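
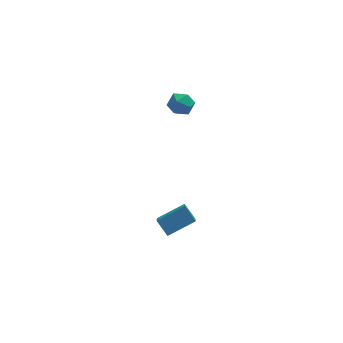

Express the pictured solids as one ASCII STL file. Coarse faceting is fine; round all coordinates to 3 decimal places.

solid 
facet normal -0.405 0.643 0.650
outer loop
vertex -0.974 0.723 -2.611
vertex -0.777 1.775 -3.529
vertex -2.601 0.412 -3.317
endloop
endfacet
facet normal -0.140 -0.746 0.651
outer loop
vertex -2.143 -0.315 -4.051
vertex -0.974 0.723 -2.611
vertex -2.601 0.412 -3.317
endloop
endfacet
facet normal -0.405 0.643 0.650
outer loop
vertex -2.601 0.412 -3.317
vertex -0.777 1.775 -3.529
vertex -2.403 1.464 -4.235
endloop
endfacet
facet normal -0.903 -0.173 -0.393
outer loop
vertex -2.403 1.464 -4.235
vertex -2.143 -0.315 -4.051
vertex -2.601 0.412 -3.317
endloop
endfacet
facet normal 0.903 0.173 0.392
outer loop
vertex -0.974 0.723 -2.611
vertex -0.319 1.048 -4.263
vertex -0.777 1.775 -3.529
endloop
endfacet
facet normal -0.140 -0.746 0.651
outer loop
vertex -0.517 -0.004 -3.345
vertex -0.974 0.723 -2.611
vertex -2.143 -0.315 -4.051
endloop
endfacet
facet normal 0.904 0.172 0.392
outer loop
vertex -0.517 -0.004 -3.345
vertex -0.319 1.048 -4.263
vertex -0.974 0.723 -2.611
endloop
endfacet
facet normal 0.140 0.746 -0.651
outer loop
vertex -0.777 1.775 -3.529
vertex -0.319 1.048 -4.263
vertex -2.403 1.464 -4.235
endloop
endfacet
facet normal -0.904 -0.173 -0.392
outer loop
vertex -1.946 0.737 -4.969
vertex -2.143 -0.315 -4.051
vertex -2.403 1.464 -4.235
endloop
endfacet
facet normal 0.140 0.746 -0.651
outer loop
vertex -2.403 1.464 -4.235
vertex -0.319 1.048 -4.263
vertex -1.946 0.737 -4.969
endloop
endfacet
facet normal 0.405 -0.643 -0.650
outer loop
vertex -1.946 0.737 -4.969
vertex -0.517 -0.004 -3.345
vertex -2.143 -0.315 -4.051
endloop
endfacet
facet normal 0.405 -0.643 -0.650
outer loop
vertex -0.319 1.048 -4.263
vertex -0.517 -0.004 -3.345
vertex -1.946 0.737 -4.969
endloop
endfacet
facet normal 0.143 0.916 -0.375
outer loop
vertex -0.272 4.269 2.923
vertex -0.969 4.536 3.31
vertex -0.227 4.581 3.703
endloop
endfacet
facet normal 0.765 0.582 -0.277
outer loop
vertex -0.272 4.269 2.923
vertex -0.227 4.581 3.703
vertex 0.218 3.898 3.497
endloop
endfacet
facet normal 0.753 -0.022 -0.657
outer loop
vertex -0.272 4.269 2.923
vertex 0.218 3.898 3.497
vertex -0.249 3.43 2.977
endloop
endfacet
facet normal 0.124 -0.060 -0.990
outer loop
vertex -0.272 4.269 2.923
vertex -0.249 3.43 2.977
vertex -0.983 3.825 2.861
endloop
endfacet
facet normal -0.254 0.520 -0.816
outer loop
vertex -0.272 4.269 2.923
vertex -0.983 3.825 2.861
vertex -0.969 4.536 3.31
endloop
endfacet
facet normal 0.815 0.406 0.414
outer loop
vertex 0.218 3.898 3.497
vertex -0.227 4.581 3.703
vertex -0.177 3.935 4.239
endloop
endfacet
facet normal -0.192 0.948 0.254
outer loop
vertex -0.227 4.581 3.703
vertex -0.969 4.536 3.31
vertex -0.911 4.33 4.123
endloop
endfacet
facet normal -0.834 0.306 -0.459
outer loop
vertex -0.969 4.536 3.31
vertex -0.983 3.825 2.861
vertex -1.378 3.862 3.603
endloop
endfacet
facet normal -0.223 -0.633 -0.742
outer loop
vertex -0.983 3.825 2.861
vertex -0.249 3.43 2.977
vertex -0.933 3.179 3.397
endloop
endfacet
facet normal 0.796 -0.571 -0.201
outer loop
vertex -0.249 3.43 2.977
vertex 0.218 3.898 3.497
vertex -0.191 3.224 3.79
endloop
endfacet
facet normal -0.124 0.060 0.990
outer loop
vertex -0.888 3.491 4.177
vertex -0.177 3.935 4.239
vertex -0.911 4.33 4.123
endloop
endfacet
facet normal -0.753 0.022 0.657
outer loop
vertex -0.888 3.491 4.177
vertex -0.911 4.33 4.123
vertex -1.378 3.862 3.603
endloop
endfacet
facet normal -0.765 -0.582 0.277
outer loop
vertex -0.888 3.491 4.177
vertex -1.378 3.862 3.603
vertex -0.933 3.179 3.397
endloop
endfacet
facet normal -0.143 -0.916 0.375
outer loop
vertex -0.888 3.491 4.177
vertex -0.933 3.179 3.397
vertex -0.191 3.224 3.79
endloop
endfacet
facet normal 0.254 -0.520 0.816
outer loop
vertex -0.888 3.491 4.177
vertex -0.191 3.224 3.79
vertex -0.177 3.935 4.239
endloop
endfacet
facet normal 0.223 0.633 0.742
outer loop
vertex -0.911 4.33 4.123
vertex -0.177 3.935 4.239
vertex -0.227 4.581 3.703
endloop
endfacet
facet normal -0.796 0.571 0.201
outer loop
vertex -1.378 3.862 3.603
vertex -0.911 4.33 4.123
vertex -0.969 4.536 3.31
endloop
endfacet
facet normal -0.815 -0.406 -0.414
outer loop
vertex -0.933 3.179 3.397
vertex -1.378 3.862 3.603
vertex -0.983 3.825 2.861
endloop
endfacet
facet normal 0.192 -0.948 -0.254
outer loop
vertex -0.191 3.224 3.79
vertex -0.933 3.179 3.397
vertex -0.249 3.43 2.977
endloop
endfacet
facet normal 0.834 -0.306 0.459
outer loop
vertex -0.177 3.935 4.239
vertex -0.191 3.224 3.79
vertex 0.218 3.898 3.497
endloop
endfacet

endsolid


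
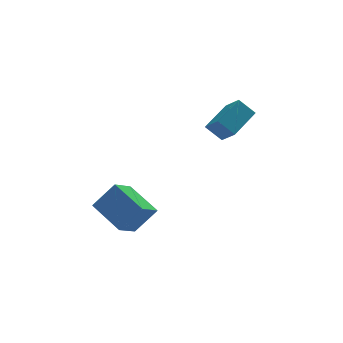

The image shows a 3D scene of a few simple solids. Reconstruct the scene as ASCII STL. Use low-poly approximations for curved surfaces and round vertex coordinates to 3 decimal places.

solid 
facet normal -0.660 -0.617 -0.429
outer loop
vertex 1.241 -4.482 1.709
vertex 0.578 -4.273 2.427
vertex 0.895 -3.739 1.173
endloop
endfacet
facet normal 0.664 -0.209 -0.718
outer loop
vertex 2.062 -2.647 1.933
vertex 1.241 -4.482 1.709
vertex 0.895 -3.739 1.173
endloop
endfacet
facet normal -0.659 -0.618 -0.430
outer loop
vertex 0.895 -3.739 1.173
vertex 0.578 -4.273 2.427
vertex 0.231 -3.53 1.891
endloop
endfacet
facet normal -0.353 0.759 -0.548
outer loop
vertex 0.231 -3.53 1.891
vertex 2.062 -2.647 1.933
vertex 0.895 -3.739 1.173
endloop
endfacet
facet normal 0.353 -0.759 0.547
outer loop
vertex 1.241 -4.482 1.709
vertex 1.745 -3.181 3.187
vertex 0.578 -4.273 2.427
endloop
endfacet
facet normal 0.663 -0.209 -0.719
outer loop
vertex 2.409 -3.39 2.469
vertex 1.241 -4.482 1.709
vertex 2.062 -2.647 1.933
endloop
endfacet
facet normal 0.353 -0.759 0.547
outer loop
vertex 2.409 -3.39 2.469
vertex 1.745 -3.181 3.187
vertex 1.241 -4.482 1.709
endloop
endfacet
facet normal -0.663 0.209 0.719
outer loop
vertex 0.578 -4.273 2.427
vertex 1.745 -3.181 3.187
vertex 0.231 -3.53 1.891
endloop
endfacet
facet normal -0.353 0.759 -0.547
outer loop
vertex 1.399 -2.438 2.651
vertex 2.062 -2.647 1.933
vertex 0.231 -3.53 1.891
endloop
endfacet
facet normal -0.663 0.209 0.718
outer loop
vertex 0.231 -3.53 1.891
vertex 1.745 -3.181 3.187
vertex 1.399 -2.438 2.651
endloop
endfacet
facet normal 0.659 0.617 0.429
outer loop
vertex 1.399 -2.438 2.651
vertex 2.409 -3.39 2.469
vertex 2.062 -2.647 1.933
endloop
endfacet
facet normal 0.659 0.617 0.430
outer loop
vertex 1.745 -3.181 3.187
vertex 2.409 -3.39 2.469
vertex 1.399 -2.438 2.651
endloop
endfacet
facet normal -0.600 0.137 -0.788
outer loop
vertex -3.628 -4.773 -3.117
vertex -4.459 -3.336 -2.234
vertex -2.828 -4.017 -3.595
endloop
endfacet
facet normal 0.442 -0.764 -0.470
outer loop
vertex -1.921 -4.224 -2.406
vertex -3.628 -4.773 -3.117
vertex -2.828 -4.017 -3.595
endloop
endfacet
facet normal -0.600 0.137 -0.788
outer loop
vertex -2.828 -4.017 -3.595
vertex -4.459 -3.336 -2.234
vertex -3.659 -2.58 -2.712
endloop
endfacet
facet normal 0.666 0.630 -0.399
outer loop
vertex -3.659 -2.58 -2.712
vertex -1.921 -4.224 -2.406
vertex -2.828 -4.017 -3.595
endloop
endfacet
facet normal -0.666 -0.630 0.399
outer loop
vertex -3.628 -4.773 -3.117
vertex -3.552 -3.543 -1.045
vertex -4.459 -3.336 -2.234
endloop
endfacet
facet normal 0.442 -0.764 -0.470
outer loop
vertex -2.721 -4.98 -1.928
vertex -3.628 -4.773 -3.117
vertex -1.921 -4.224 -2.406
endloop
endfacet
facet normal -0.666 -0.630 0.399
outer loop
vertex -2.721 -4.98 -1.928
vertex -3.552 -3.543 -1.045
vertex -3.628 -4.773 -3.117
endloop
endfacet
facet normal -0.442 0.764 0.470
outer loop
vertex -4.459 -3.336 -2.234
vertex -3.552 -3.543 -1.045
vertex -3.659 -2.58 -2.712
endloop
endfacet
facet normal 0.666 0.630 -0.399
outer loop
vertex -2.752 -2.787 -1.523
vertex -1.921 -4.224 -2.406
vertex -3.659 -2.58 -2.712
endloop
endfacet
facet normal -0.442 0.764 0.470
outer loop
vertex -3.659 -2.58 -2.712
vertex -3.552 -3.543 -1.045
vertex -2.752 -2.787 -1.523
endloop
endfacet
facet normal 0.600 -0.137 0.788
outer loop
vertex -2.752 -2.787 -1.523
vertex -2.721 -4.98 -1.928
vertex -1.921 -4.224 -2.406
endloop
endfacet
facet normal 0.600 -0.137 0.788
outer loop
vertex -3.552 -3.543 -1.045
vertex -2.721 -4.98 -1.928
vertex -2.752 -2.787 -1.523
endloop
endfacet

endsolid


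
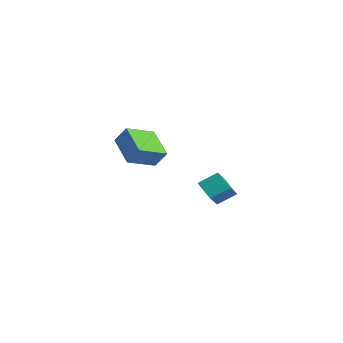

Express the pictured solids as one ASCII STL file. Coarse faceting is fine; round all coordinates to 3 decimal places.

solid 
facet normal -0.499 0.613 -0.612
outer loop
vertex 3.001 -0.146 -3.155
vertex 3.939 -0.077 -3.851
vertex 2.617 -1.067 -3.764
endloop
endfacet
facet normal -0.802 -0.059 0.595
outer loop
vertex 3.461 -2.103 -2.729
vertex 3.001 -0.146 -3.155
vertex 2.617 -1.067 -3.764
endloop
endfacet
facet normal -0.499 0.613 -0.613
outer loop
vertex 2.617 -1.067 -3.764
vertex 3.939 -0.077 -3.851
vertex 3.555 -0.999 -4.46
endloop
endfacet
facet normal -0.329 -0.788 -0.520
outer loop
vertex 3.555 -0.999 -4.46
vertex 3.461 -2.103 -2.729
vertex 2.617 -1.067 -3.764
endloop
endfacet
facet normal 0.328 0.788 0.521
outer loop
vertex 3.001 -0.146 -3.155
vertex 4.783 -1.113 -2.816
vertex 3.939 -0.077 -3.851
endloop
endfacet
facet normal -0.802 -0.059 0.595
outer loop
vertex 3.845 -1.181 -2.12
vertex 3.001 -0.146 -3.155
vertex 3.461 -2.103 -2.729
endloop
endfacet
facet normal 0.329 0.788 0.520
outer loop
vertex 3.845 -1.181 -2.12
vertex 4.783 -1.113 -2.816
vertex 3.001 -0.146 -3.155
endloop
endfacet
facet normal 0.802 0.059 -0.595
outer loop
vertex 3.939 -0.077 -3.851
vertex 4.783 -1.113 -2.816
vertex 3.555 -0.999 -4.46
endloop
endfacet
facet normal -0.328 -0.788 -0.521
outer loop
vertex 4.399 -2.034 -3.425
vertex 3.461 -2.103 -2.729
vertex 3.555 -0.999 -4.46
endloop
endfacet
facet normal 0.802 0.059 -0.595
outer loop
vertex 3.555 -0.999 -4.46
vertex 4.783 -1.113 -2.816
vertex 4.399 -2.034 -3.425
endloop
endfacet
facet normal 0.500 -0.613 0.612
outer loop
vertex 4.399 -2.034 -3.425
vertex 3.845 -1.181 -2.12
vertex 3.461 -2.103 -2.729
endloop
endfacet
facet normal 0.499 -0.613 0.613
outer loop
vertex 4.783 -1.113 -2.816
vertex 3.845 -1.181 -2.12
vertex 4.399 -2.034 -3.425
endloop
endfacet
facet normal -0.478 -0.315 -0.820
outer loop
vertex -1.854 -2.675 -3.147
vertex -3.575 -2.306 -2.286
vertex -1.824 -0.982 -3.814
endloop
endfacet
facet normal 0.878 -0.189 -0.439
outer loop
vertex -1.265 -0.614 -2.854
vertex -1.854 -2.675 -3.147
vertex -1.824 -0.982 -3.814
endloop
endfacet
facet normal -0.478 -0.315 -0.820
outer loop
vertex -1.824 -0.982 -3.814
vertex -3.575 -2.306 -2.286
vertex -3.545 -0.613 -2.953
endloop
endfacet
facet normal 0.016 0.930 -0.366
outer loop
vertex -3.545 -0.613 -2.953
vertex -1.265 -0.614 -2.854
vertex -1.824 -0.982 -3.814
endloop
endfacet
facet normal -0.016 -0.930 0.366
outer loop
vertex -1.854 -2.675 -3.147
vertex -3.016 -1.938 -1.326
vertex -3.575 -2.306 -2.286
endloop
endfacet
facet normal 0.878 -0.189 -0.439
outer loop
vertex -1.295 -2.307 -2.187
vertex -1.854 -2.675 -3.147
vertex -1.265 -0.614 -2.854
endloop
endfacet
facet normal -0.016 -0.930 0.366
outer loop
vertex -1.295 -2.307 -2.187
vertex -3.016 -1.938 -1.326
vertex -1.854 -2.675 -3.147
endloop
endfacet
facet normal -0.878 0.189 0.439
outer loop
vertex -3.575 -2.306 -2.286
vertex -3.016 -1.938 -1.326
vertex -3.545 -0.613 -2.953
endloop
endfacet
facet normal 0.016 0.930 -0.366
outer loop
vertex -2.986 -0.245 -1.993
vertex -1.265 -0.614 -2.854
vertex -3.545 -0.613 -2.953
endloop
endfacet
facet normal -0.878 0.189 0.439
outer loop
vertex -3.545 -0.613 -2.953
vertex -3.016 -1.938 -1.326
vertex -2.986 -0.245 -1.993
endloop
endfacet
facet normal 0.478 0.315 0.820
outer loop
vertex -2.986 -0.245 -1.993
vertex -1.295 -2.307 -2.187
vertex -1.265 -0.614 -2.854
endloop
endfacet
facet normal 0.478 0.315 0.820
outer loop
vertex -3.016 -1.938 -1.326
vertex -1.295 -2.307 -2.187
vertex -2.986 -0.245 -1.993
endloop
endfacet

endsolid


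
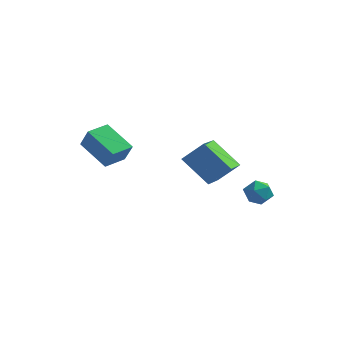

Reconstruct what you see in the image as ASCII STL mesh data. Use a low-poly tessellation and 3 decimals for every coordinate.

solid 
facet normal -0.470 0.230 -0.852
outer loop
vertex -4.717 -2.554 3.909
vertex -4.268 -1.253 4.012
vertex -3.002 -3.059 2.826
endloop
endfacet
facet normal -0.325 -0.943 -0.075
outer loop
vertex -2.372 -3.367 3.968
vertex -4.717 -2.554 3.909
vertex -3.002 -3.059 2.826
endloop
endfacet
facet normal -0.470 0.230 -0.852
outer loop
vertex -3.002 -3.059 2.826
vertex -4.268 -1.253 4.012
vertex -2.553 -1.758 2.93
endloop
endfacet
facet normal 0.821 -0.242 -0.518
outer loop
vertex -2.553 -1.758 2.93
vertex -2.372 -3.367 3.968
vertex -3.002 -3.059 2.826
endloop
endfacet
facet normal -0.820 0.242 0.518
outer loop
vertex -4.717 -2.554 3.909
vertex -3.638 -1.561 5.154
vertex -4.268 -1.253 4.012
endloop
endfacet
facet normal -0.325 -0.943 -0.075
outer loop
vertex -4.087 -2.862 5.05
vertex -4.717 -2.554 3.909
vertex -2.372 -3.367 3.968
endloop
endfacet
facet normal -0.820 0.242 0.518
outer loop
vertex -4.087 -2.862 5.05
vertex -3.638 -1.561 5.154
vertex -4.717 -2.554 3.909
endloop
endfacet
facet normal 0.325 0.943 0.075
outer loop
vertex -4.268 -1.253 4.012
vertex -3.638 -1.561 5.154
vertex -2.553 -1.758 2.93
endloop
endfacet
facet normal 0.820 -0.242 -0.518
outer loop
vertex -1.923 -2.066 4.071
vertex -2.372 -3.367 3.968
vertex -2.553 -1.758 2.93
endloop
endfacet
facet normal 0.325 0.943 0.075
outer loop
vertex -2.553 -1.758 2.93
vertex -3.638 -1.561 5.154
vertex -1.923 -2.066 4.071
endloop
endfacet
facet normal 0.470 -0.230 0.852
outer loop
vertex -1.923 -2.066 4.071
vertex -4.087 -2.862 5.05
vertex -2.372 -3.367 3.968
endloop
endfacet
facet normal 0.470 -0.230 0.852
outer loop
vertex -3.638 -1.561 5.154
vertex -4.087 -2.862 5.05
vertex -1.923 -2.066 4.071
endloop
endfacet
facet normal 0.324 0.362 0.874
outer loop
vertex 3.492 2.932 0.395
vertex 3.079 2.266 0.824
vertex 3.925 2.166 0.552
endloop
endfacet
facet normal 0.783 0.514 0.349
outer loop
vertex 3.492 2.932 0.395
vertex 3.925 2.166 0.552
vertex 4.01 2.573 -0.239
endloop
endfacet
facet normal 0.435 0.888 -0.147
outer loop
vertex 3.492 2.932 0.395
vertex 4.01 2.573 -0.239
vertex 3.218 2.925 -0.456
endloop
endfacet
facet normal -0.240 0.968 0.069
outer loop
vertex 3.492 2.932 0.395
vertex 3.218 2.925 -0.456
vertex 2.642 2.735 0.201
endloop
endfacet
facet normal -0.309 0.643 0.701
outer loop
vertex 3.492 2.932 0.395
vertex 2.642 2.735 0.201
vertex 3.079 2.266 0.824
endloop
endfacet
facet normal 0.993 -0.101 0.055
outer loop
vertex 4.01 2.573 -0.239
vertex 3.925 2.166 0.552
vertex 3.918 1.685 -0.201
endloop
endfacet
facet normal 0.250 -0.346 0.904
outer loop
vertex 3.925 2.166 0.552
vertex 3.079 2.266 0.824
vertex 3.342 1.495 0.456
endloop
endfacet
facet normal -0.774 0.107 0.624
outer loop
vertex 3.079 2.266 0.824
vertex 2.642 2.735 0.201
vertex 2.55 1.847 0.239
endloop
endfacet
facet normal -0.663 0.633 -0.398
outer loop
vertex 2.642 2.735 0.201
vertex 3.218 2.925 -0.456
vertex 2.635 2.254 -0.552
endloop
endfacet
facet normal 0.429 0.504 -0.749
outer loop
vertex 3.218 2.925 -0.456
vertex 4.01 2.573 -0.239
vertex 3.481 2.154 -0.824
endloop
endfacet
facet normal 0.240 -0.968 -0.069
outer loop
vertex 3.068 1.488 -0.395
vertex 3.918 1.685 -0.201
vertex 3.342 1.495 0.456
endloop
endfacet
facet normal -0.435 -0.888 0.147
outer loop
vertex 3.068 1.488 -0.395
vertex 3.342 1.495 0.456
vertex 2.55 1.847 0.239
endloop
endfacet
facet normal -0.783 -0.514 -0.349
outer loop
vertex 3.068 1.488 -0.395
vertex 2.55 1.847 0.239
vertex 2.635 2.254 -0.552
endloop
endfacet
facet normal -0.324 -0.362 -0.874
outer loop
vertex 3.068 1.488 -0.395
vertex 2.635 2.254 -0.552
vertex 3.481 2.154 -0.824
endloop
endfacet
facet normal 0.309 -0.643 -0.701
outer loop
vertex 3.068 1.488 -0.395
vertex 3.481 2.154 -0.824
vertex 3.918 1.685 -0.201
endloop
endfacet
facet normal 0.663 -0.633 0.398
outer loop
vertex 3.342 1.495 0.456
vertex 3.918 1.685 -0.201
vertex 3.925 2.166 0.552
endloop
endfacet
facet normal -0.429 -0.504 0.749
outer loop
vertex 2.55 1.847 0.239
vertex 3.342 1.495 0.456
vertex 3.079 2.266 0.824
endloop
endfacet
facet normal -0.993 0.101 -0.055
outer loop
vertex 2.635 2.254 -0.552
vertex 2.55 1.847 0.239
vertex 2.642 2.735 0.201
endloop
endfacet
facet normal -0.250 0.346 -0.904
outer loop
vertex 3.481 2.154 -0.824
vertex 2.635 2.254 -0.552
vertex 3.218 2.925 -0.456
endloop
endfacet
facet normal 0.774 -0.107 -0.624
outer loop
vertex 3.918 1.685 -0.201
vertex 3.481 2.154 -0.824
vertex 4.01 2.573 -0.239
endloop
endfacet
facet normal -0.743 0.067 0.666
outer loop
vertex 1.65 -1.106 4.595
vertex 1.326 0.768 4.044
vertex 0.625 -1.605 3.501
endloop
endfacet
facet normal 0.164 -0.946 0.278
outer loop
vertex 2.214 -1.748 2.076
vertex 1.65 -1.106 4.595
vertex 0.625 -1.605 3.501
endloop
endfacet
facet normal -0.743 0.067 0.666
outer loop
vertex 0.625 -1.605 3.501
vertex 1.326 0.768 4.044
vertex 0.3 0.269 2.951
endloop
endfacet
facet normal -0.649 -0.316 -0.692
outer loop
vertex 0.3 0.269 2.951
vertex 2.214 -1.748 2.076
vertex 0.625 -1.605 3.501
endloop
endfacet
facet normal 0.649 0.316 0.692
outer loop
vertex 1.65 -1.106 4.595
vertex 2.915 0.625 2.619
vertex 1.326 0.768 4.044
endloop
endfacet
facet normal 0.164 -0.946 0.278
outer loop
vertex 3.24 -1.249 3.169
vertex 1.65 -1.106 4.595
vertex 2.214 -1.748 2.076
endloop
endfacet
facet normal 0.649 0.316 0.692
outer loop
vertex 3.24 -1.249 3.169
vertex 2.915 0.625 2.619
vertex 1.65 -1.106 4.595
endloop
endfacet
facet normal -0.164 0.946 -0.278
outer loop
vertex 1.326 0.768 4.044
vertex 2.915 0.625 2.619
vertex 0.3 0.269 2.951
endloop
endfacet
facet normal -0.649 -0.316 -0.692
outer loop
vertex 1.89 0.126 1.525
vertex 2.214 -1.748 2.076
vertex 0.3 0.269 2.951
endloop
endfacet
facet normal -0.164 0.946 -0.278
outer loop
vertex 0.3 0.269 2.951
vertex 2.915 0.625 2.619
vertex 1.89 0.126 1.525
endloop
endfacet
facet normal 0.743 -0.068 -0.666
outer loop
vertex 1.89 0.126 1.525
vertex 3.24 -1.249 3.169
vertex 2.214 -1.748 2.076
endloop
endfacet
facet normal 0.743 -0.067 -0.666
outer loop
vertex 2.915 0.625 2.619
vertex 3.24 -1.249 3.169
vertex 1.89 0.126 1.525
endloop
endfacet

endsolid


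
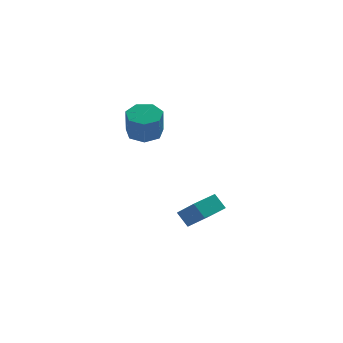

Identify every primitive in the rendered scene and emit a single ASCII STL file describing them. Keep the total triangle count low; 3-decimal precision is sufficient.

solid 
facet normal -0.826 -0.563 -0.030
outer loop
vertex 3.05 -0.123 -2.22
vertex 2.348 0.974 -3.462
vertex 3.518 -0.765 -3.051
endloop
endfacet
facet normal 0.390 -0.609 0.690
outer loop
vertex 4.972 0.226 -2.998
vertex 3.05 -0.123 -2.22
vertex 3.518 -0.765 -3.051
endloop
endfacet
facet normal -0.826 -0.563 -0.030
outer loop
vertex 3.518 -0.765 -3.051
vertex 2.348 0.974 -3.462
vertex 2.816 0.332 -4.293
endloop
endfacet
facet normal 0.407 -0.558 -0.723
outer loop
vertex 2.816 0.332 -4.293
vertex 4.972 0.226 -2.998
vertex 3.518 -0.765 -3.051
endloop
endfacet
facet normal -0.407 0.558 0.723
outer loop
vertex 3.05 -0.123 -2.22
vertex 3.802 1.965 -3.409
vertex 2.348 0.974 -3.462
endloop
endfacet
facet normal 0.390 -0.609 0.690
outer loop
vertex 4.504 0.868 -2.167
vertex 3.05 -0.123 -2.22
vertex 4.972 0.226 -2.998
endloop
endfacet
facet normal -0.407 0.558 0.723
outer loop
vertex 4.504 0.868 -2.167
vertex 3.802 1.965 -3.409
vertex 3.05 -0.123 -2.22
endloop
endfacet
facet normal -0.390 0.609 -0.690
outer loop
vertex 2.348 0.974 -3.462
vertex 3.802 1.965 -3.409
vertex 2.816 0.332 -4.293
endloop
endfacet
facet normal 0.407 -0.558 -0.723
outer loop
vertex 4.27 1.323 -4.24
vertex 4.972 0.226 -2.998
vertex 2.816 0.332 -4.293
endloop
endfacet
facet normal -0.390 0.609 -0.690
outer loop
vertex 2.816 0.332 -4.293
vertex 3.802 1.965 -3.409
vertex 4.27 1.323 -4.24
endloop
endfacet
facet normal 0.826 0.563 0.030
outer loop
vertex 4.27 1.323 -4.24
vertex 4.504 0.868 -2.167
vertex 4.972 0.226 -2.998
endloop
endfacet
facet normal 0.826 0.563 0.030
outer loop
vertex 3.802 1.965 -3.409
vertex 4.504 0.868 -2.167
vertex 4.27 1.323 -4.24
endloop
endfacet
facet normal 0.066 0.295 -0.953
outer loop
vertex 1.239 2.081 3.364
vertex 0.588 1.295 3.076
vertex 0.342 2.285 3.365
endloop
endfacet
facet normal 0.212 0.929 0.303
outer loop
vertex 1.239 2.081 3.364
vertex 0.342 2.285 3.365
vertex 1.123 1.57 5.013
endloop
endfacet
facet normal 0.211 0.929 0.303
outer loop
vertex 1.123 1.57 5.013
vertex 0.342 2.285 3.365
vertex 0.226 1.774 5.013
endloop
endfacet
facet normal -0.067 -0.295 0.953
outer loop
vertex 1.123 1.57 5.013
vertex 0.226 1.774 5.013
vertex 0.472 0.785 4.724
endloop
endfacet
facet normal 0.068 0.295 -0.953
outer loop
vertex 0.342 2.285 3.365
vertex 0.588 1.295 3.076
vertex -0.37 1.744 3.147
endloop
endfacet
facet normal -0.630 0.753 0.189
outer loop
vertex 0.342 2.285 3.365
vertex -0.37 1.744 3.147
vertex 0.226 1.774 5.013
endloop
endfacet
facet normal -0.630 0.753 0.189
outer loop
vertex 0.226 1.774 5.013
vertex -0.37 1.744 3.147
vertex -0.486 1.233 4.796
endloop
endfacet
facet normal -0.066 -0.295 0.953
outer loop
vertex 0.226 1.774 5.013
vertex -0.486 1.233 4.796
vertex 0.472 0.785 4.724
endloop
endfacet
facet normal 0.067 0.295 -0.953
outer loop
vertex -0.37 1.744 3.147
vertex 0.588 1.295 3.076
vertex -0.36 0.865 2.876
endloop
endfacet
facet normal -0.998 0.009 -0.067
outer loop
vertex -0.37 1.744 3.147
vertex -0.36 0.865 2.876
vertex -0.486 1.233 4.796
endloop
endfacet
facet normal -0.998 0.009 -0.067
outer loop
vertex -0.486 1.233 4.796
vertex -0.36 0.865 2.876
vertex -0.476 0.355 4.525
endloop
endfacet
facet normal -0.066 -0.295 0.953
outer loop
vertex -0.486 1.233 4.796
vertex -0.476 0.355 4.525
vertex 0.472 0.785 4.724
endloop
endfacet
facet normal 0.067 0.295 -0.953
outer loop
vertex -0.36 0.865 2.876
vertex 0.588 1.295 3.076
vertex 0.364 0.31 2.755
endloop
endfacet
facet normal -0.614 -0.741 -0.272
outer loop
vertex -0.36 0.865 2.876
vertex 0.364 0.31 2.755
vertex -0.476 0.355 4.525
endloop
endfacet
facet normal -0.614 -0.741 -0.272
outer loop
vertex -0.476 0.355 4.525
vertex 0.364 0.31 2.755
vertex 0.248 -0.2 4.404
endloop
endfacet
facet normal -0.066 -0.295 0.953
outer loop
vertex -0.476 0.355 4.525
vertex 0.248 -0.2 4.404
vertex 0.472 0.785 4.724
endloop
endfacet
facet normal 0.066 0.296 -0.953
outer loop
vertex 0.364 0.31 2.755
vertex 0.588 1.295 3.076
vertex 1.256 0.497 2.875
endloop
endfacet
facet normal 0.232 -0.934 -0.272
outer loop
vertex 0.364 0.31 2.755
vertex 1.256 0.497 2.875
vertex 0.248 -0.2 4.404
endloop
endfacet
facet normal 0.232 -0.934 -0.272
outer loop
vertex 0.248 -0.2 4.404
vertex 1.256 0.497 2.875
vertex 1.14 -0.013 4.524
endloop
endfacet
facet normal -0.066 -0.295 0.953
outer loop
vertex 0.248 -0.2 4.404
vertex 1.14 -0.013 4.524
vertex 0.472 0.785 4.724
endloop
endfacet
facet normal 0.067 0.296 -0.953
outer loop
vertex 1.256 0.497 2.875
vertex 0.588 1.295 3.076
vertex 1.646 1.285 3.147
endloop
endfacet
facet normal 0.903 -0.424 -0.068
outer loop
vertex 1.256 0.497 2.875
vertex 1.646 1.285 3.147
vertex 1.14 -0.013 4.524
endloop
endfacet
facet normal 0.903 -0.424 -0.068
outer loop
vertex 1.14 -0.013 4.524
vertex 1.646 1.285 3.147
vertex 1.53 0.775 4.796
endloop
endfacet
facet normal -0.068 -0.295 0.953
outer loop
vertex 1.14 -0.013 4.524
vertex 1.53 0.775 4.796
vertex 0.472 0.785 4.724
endloop
endfacet
facet normal 0.067 0.294 -0.953
outer loop
vertex 1.646 1.285 3.147
vertex 0.588 1.295 3.076
vertex 1.239 2.081 3.364
endloop
endfacet
facet normal 0.894 0.406 0.188
outer loop
vertex 1.646 1.285 3.147
vertex 1.239 2.081 3.364
vertex 1.53 0.775 4.796
endloop
endfacet
facet normal 0.894 0.406 0.189
outer loop
vertex 1.53 0.775 4.796
vertex 1.239 2.081 3.364
vertex 1.123 1.57 5.013
endloop
endfacet
facet normal -0.068 -0.295 0.953
outer loop
vertex 1.53 0.775 4.796
vertex 1.123 1.57 5.013
vertex 0.472 0.785 4.724
endloop
endfacet

endsolid


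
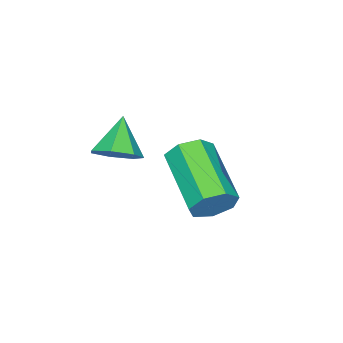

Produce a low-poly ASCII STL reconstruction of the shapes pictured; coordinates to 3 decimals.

solid 
facet normal 0.557 0.736 -0.385
outer loop
vertex -2.588 3.871 -2.566
vertex -2.858 4.308 -2.121
vertex -2.302 3.923 -2.052
endloop
endfacet
facet normal 0.674 -0.671 -0.307
outer loop
vertex -2.588 3.871 -2.566
vertex -2.302 3.923 -2.052
vertex -3.691 2.414 -1.804
endloop
endfacet
facet normal 0.674 -0.671 -0.307
outer loop
vertex -3.691 2.414 -1.804
vertex -2.302 3.923 -2.052
vertex -3.405 2.466 -1.29
endloop
endfacet
facet normal -0.557 -0.736 0.385
outer loop
vertex -3.691 2.414 -1.804
vertex -3.405 2.466 -1.29
vertex -3.962 2.852 -1.359
endloop
endfacet
facet normal 0.557 0.735 -0.386
outer loop
vertex -2.302 3.923 -2.052
vertex -2.858 4.308 -2.121
vertex -2.435 4.266 -1.59
endloop
endfacet
facet normal 0.799 -0.349 0.489
outer loop
vertex -2.302 3.923 -2.052
vertex -2.435 4.266 -1.59
vertex -3.405 2.466 -1.29
endloop
endfacet
facet normal 0.799 -0.349 0.490
outer loop
vertex -3.405 2.466 -1.29
vertex -2.435 4.266 -1.59
vertex -3.539 2.809 -0.828
endloop
endfacet
facet normal -0.558 -0.736 0.385
outer loop
vertex -3.405 2.466 -1.29
vertex -3.539 2.809 -0.828
vertex -3.962 2.852 -1.359
endloop
endfacet
facet normal 0.556 0.736 -0.385
outer loop
vertex -2.435 4.266 -1.59
vertex -2.858 4.308 -2.121
vertex -2.887 4.64 -1.528
endloop
endfacet
facet normal 0.321 0.236 0.917
outer loop
vertex -2.435 4.266 -1.59
vertex -2.887 4.64 -1.528
vertex -3.539 2.809 -0.828
endloop
endfacet
facet normal 0.322 0.236 0.917
outer loop
vertex -3.539 2.809 -0.828
vertex -2.887 4.64 -1.528
vertex -3.99 3.183 -0.766
endloop
endfacet
facet normal -0.557 -0.736 0.384
outer loop
vertex -3.539 2.809 -0.828
vertex -3.99 3.183 -0.766
vertex -3.962 2.852 -1.359
endloop
endfacet
facet normal 0.557 0.736 -0.385
outer loop
vertex -2.887 4.64 -1.528
vertex -2.858 4.308 -2.121
vertex -3.317 4.765 -1.912
endloop
endfacet
facet normal -0.397 0.643 0.654
outer loop
vertex -2.887 4.64 -1.528
vertex -3.317 4.765 -1.912
vertex -3.99 3.183 -0.766
endloop
endfacet
facet normal -0.397 0.643 0.654
outer loop
vertex -3.99 3.183 -0.766
vertex -3.317 4.765 -1.912
vertex -4.42 3.308 -1.15
endloop
endfacet
facet normal -0.557 -0.736 0.384
outer loop
vertex -3.99 3.183 -0.766
vertex -4.42 3.308 -1.15
vertex -3.962 2.852 -1.359
endloop
endfacet
facet normal 0.557 0.736 -0.385
outer loop
vertex -3.317 4.765 -1.912
vertex -2.858 4.308 -2.121
vertex -3.402 4.546 -2.454
endloop
endfacet
facet normal -0.818 0.567 -0.101
outer loop
vertex -3.317 4.765 -1.912
vertex -3.402 4.546 -2.454
vertex -4.42 3.308 -1.15
endloop
endfacet
facet normal -0.818 0.567 -0.101
outer loop
vertex -4.42 3.308 -1.15
vertex -3.402 4.546 -2.454
vertex -4.505 3.089 -1.692
endloop
endfacet
facet normal -0.557 -0.736 0.385
outer loop
vertex -4.42 3.308 -1.15
vertex -4.505 3.089 -1.692
vertex -3.962 2.852 -1.359
endloop
endfacet
facet normal 0.557 0.736 -0.384
outer loop
vertex -3.402 4.546 -2.454
vertex -2.858 4.308 -2.121
vertex -3.077 4.148 -2.745
endloop
endfacet
facet normal -0.622 0.063 -0.780
outer loop
vertex -3.402 4.546 -2.454
vertex -3.077 4.148 -2.745
vertex -4.505 3.089 -1.692
endloop
endfacet
facet normal -0.622 0.063 -0.780
outer loop
vertex -4.505 3.089 -1.692
vertex -3.077 4.148 -2.745
vertex -4.18 2.691 -1.983
endloop
endfacet
facet normal -0.557 -0.736 0.385
outer loop
vertex -4.505 3.089 -1.692
vertex -4.18 2.691 -1.983
vertex -3.962 2.852 -1.359
endloop
endfacet
facet normal 0.558 0.736 -0.384
outer loop
vertex -3.077 4.148 -2.745
vertex -2.858 4.308 -2.121
vertex -2.588 3.871 -2.566
endloop
endfacet
facet normal 0.043 -0.488 -0.872
outer loop
vertex -3.077 4.148 -2.745
vertex -2.588 3.871 -2.566
vertex -4.18 2.691 -1.983
endloop
endfacet
facet normal 0.043 -0.488 -0.872
outer loop
vertex -4.18 2.691 -1.983
vertex -2.588 3.871 -2.566
vertex -3.691 2.414 -1.804
endloop
endfacet
facet normal -0.558 -0.736 0.385
outer loop
vertex -4.18 2.691 -1.983
vertex -3.691 2.414 -1.804
vertex -3.962 2.852 -1.359
endloop
endfacet
facet normal 0.654 0.266 -0.708
outer loop
vertex -0.392 2.951 0.953
vertex -0.841 2.795 0.48
vertex -0.746 3.382 0.788
endloop
endfacet
facet normal 0.096 0.423 0.901
outer loop
vertex -0.392 2.951 0.953
vertex -0.746 3.382 0.788
vertex -1.599 2.485 1.3
endloop
endfacet
facet normal 0.654 0.266 -0.708
outer loop
vertex -0.746 3.382 0.788
vertex -0.841 2.795 0.48
vertex -1.171 3.371 0.391
endloop
endfacet
facet normal -0.476 0.731 0.489
outer loop
vertex -0.746 3.382 0.788
vertex -1.171 3.371 0.391
vertex -1.599 2.485 1.3
endloop
endfacet
facet normal 0.655 0.266 -0.708
outer loop
vertex -1.171 3.371 0.391
vertex -0.841 2.795 0.48
vertex -1.347 2.926 0.061
endloop
endfacet
facet normal -0.917 0.396 -0.045
outer loop
vertex -1.171 3.371 0.391
vertex -1.347 2.926 0.061
vertex -1.599 2.485 1.3
endloop
endfacet
facet normal 0.655 0.266 -0.707
outer loop
vertex -1.347 2.926 0.061
vertex -0.841 2.795 0.48
vertex -1.142 2.382 0.046
endloop
endfacet
facet normal -0.896 -0.329 -0.299
outer loop
vertex -1.347 2.926 0.061
vertex -1.142 2.382 0.046
vertex -1.599 2.485 1.3
endloop
endfacet
facet normal 0.654 0.267 -0.708
outer loop
vertex -1.142 2.382 0.046
vertex -0.841 2.795 0.48
vertex -0.71 2.149 0.357
endloop
endfacet
facet normal -0.427 -0.901 -0.082
outer loop
vertex -1.142 2.382 0.046
vertex -0.71 2.149 0.357
vertex -1.599 2.485 1.3
endloop
endfacet
facet normal 0.654 0.267 -0.708
outer loop
vertex -0.71 2.149 0.357
vertex -0.841 2.795 0.48
vertex -0.376 2.402 0.761
endloop
endfacet
facet normal 0.135 -0.886 0.443
outer loop
vertex -0.71 2.149 0.357
vertex -0.376 2.402 0.761
vertex -1.599 2.485 1.3
endloop
endfacet
facet normal 0.654 0.267 -0.708
outer loop
vertex -0.376 2.402 0.761
vertex -0.841 2.795 0.48
vertex -0.392 2.951 0.953
endloop
endfacet
facet normal 0.368 -0.297 0.881
outer loop
vertex -0.376 2.402 0.761
vertex -0.392 2.951 0.953
vertex -1.599 2.485 1.3
endloop
endfacet

endsolid


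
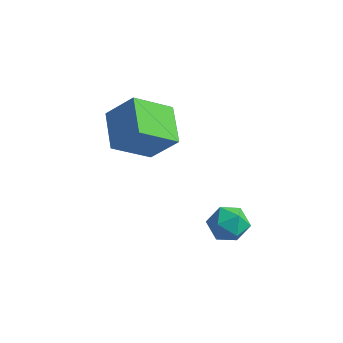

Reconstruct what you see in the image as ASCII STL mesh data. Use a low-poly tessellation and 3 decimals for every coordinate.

solid 
facet normal -0.600 0.711 0.365
outer loop
vertex -1.102 -3.823 4.104
vertex -0.209 -2.502 3.0
vertex -2.168 -4.106 2.903
endloop
endfacet
facet normal -0.460 -0.681 0.569
outer loop
vertex -1.111 -5.358 2.26
vertex -1.102 -3.823 4.104
vertex -2.168 -4.106 2.903
endloop
endfacet
facet normal -0.601 0.711 0.365
outer loop
vertex -2.168 -4.106 2.903
vertex -0.209 -2.502 3.0
vertex -1.274 -2.785 1.799
endloop
endfacet
facet normal -0.654 -0.173 -0.737
outer loop
vertex -1.274 -2.785 1.799
vertex -1.111 -5.358 2.26
vertex -2.168 -4.106 2.903
endloop
endfacet
facet normal 0.654 0.174 0.737
outer loop
vertex -1.102 -3.823 4.104
vertex 0.848 -3.754 2.357
vertex -0.209 -2.502 3.0
endloop
endfacet
facet normal -0.461 -0.681 0.569
outer loop
vertex -0.046 -5.075 3.461
vertex -1.102 -3.823 4.104
vertex -1.111 -5.358 2.26
endloop
endfacet
facet normal 0.654 0.173 0.737
outer loop
vertex -0.046 -5.075 3.461
vertex 0.848 -3.754 2.357
vertex -1.102 -3.823 4.104
endloop
endfacet
facet normal 0.461 0.681 -0.569
outer loop
vertex -0.209 -2.502 3.0
vertex 0.848 -3.754 2.357
vertex -1.274 -2.785 1.799
endloop
endfacet
facet normal -0.654 -0.173 -0.736
outer loop
vertex -0.218 -4.037 1.156
vertex -1.111 -5.358 2.26
vertex -1.274 -2.785 1.799
endloop
endfacet
facet normal 0.461 0.681 -0.569
outer loop
vertex -1.274 -2.785 1.799
vertex 0.848 -3.754 2.357
vertex -0.218 -4.037 1.156
endloop
endfacet
facet normal 0.601 -0.711 -0.365
outer loop
vertex -0.218 -4.037 1.156
vertex -0.046 -5.075 3.461
vertex -1.111 -5.358 2.26
endloop
endfacet
facet normal 0.600 -0.711 -0.365
outer loop
vertex 0.848 -3.754 2.357
vertex -0.046 -5.075 3.461
vertex -0.218 -4.037 1.156
endloop
endfacet
facet normal -0.260 0.964 -0.050
outer loop
vertex 3.122 -3.156 -1.883
vertex 2.394 -3.328 -1.414
vertex 3.142 -3.105 -1.002
endloop
endfacet
facet normal 0.449 0.892 -0.062
outer loop
vertex 3.122 -3.156 -1.883
vertex 3.142 -3.105 -1.002
vertex 3.815 -3.474 -1.438
endloop
endfacet
facet normal 0.619 0.482 -0.620
outer loop
vertex 3.122 -3.156 -1.883
vertex 3.815 -3.474 -1.438
vertex 3.483 -3.926 -2.121
endloop
endfacet
facet normal 0.015 0.302 -0.953
outer loop
vertex 3.122 -3.156 -1.883
vertex 3.483 -3.926 -2.121
vertex 2.605 -3.836 -2.106
endloop
endfacet
facet normal -0.529 0.599 -0.601
outer loop
vertex 3.122 -3.156 -1.883
vertex 2.605 -3.836 -2.106
vertex 2.394 -3.328 -1.414
endloop
endfacet
facet normal 0.645 0.548 0.533
outer loop
vertex 3.815 -3.474 -1.438
vertex 3.142 -3.105 -1.002
vertex 3.515 -3.844 -0.694
endloop
endfacet
facet normal -0.502 0.666 0.552
outer loop
vertex 3.142 -3.105 -1.002
vertex 2.394 -3.328 -1.414
vertex 2.637 -3.754 -0.679
endloop
endfacet
facet normal -0.937 0.075 -0.341
outer loop
vertex 2.394 -3.328 -1.414
vertex 2.605 -3.836 -2.106
vertex 2.305 -4.206 -1.362
endloop
endfacet
facet normal -0.057 -0.409 -0.911
outer loop
vertex 2.605 -3.836 -2.106
vertex 3.483 -3.926 -2.121
vertex 2.978 -4.575 -1.798
endloop
endfacet
facet normal 0.921 -0.115 -0.371
outer loop
vertex 3.483 -3.926 -2.121
vertex 3.815 -3.474 -1.438
vertex 3.726 -4.352 -1.386
endloop
endfacet
facet normal -0.015 -0.302 0.953
outer loop
vertex 2.998 -4.524 -0.917
vertex 3.515 -3.844 -0.694
vertex 2.637 -3.754 -0.679
endloop
endfacet
facet normal -0.619 -0.482 0.620
outer loop
vertex 2.998 -4.524 -0.917
vertex 2.637 -3.754 -0.679
vertex 2.305 -4.206 -1.362
endloop
endfacet
facet normal -0.449 -0.892 0.062
outer loop
vertex 2.998 -4.524 -0.917
vertex 2.305 -4.206 -1.362
vertex 2.978 -4.575 -1.798
endloop
endfacet
facet normal 0.260 -0.964 0.050
outer loop
vertex 2.998 -4.524 -0.917
vertex 2.978 -4.575 -1.798
vertex 3.726 -4.352 -1.386
endloop
endfacet
facet normal 0.529 -0.599 0.601
outer loop
vertex 2.998 -4.524 -0.917
vertex 3.726 -4.352 -1.386
vertex 3.515 -3.844 -0.694
endloop
endfacet
facet normal 0.057 0.409 0.911
outer loop
vertex 2.637 -3.754 -0.679
vertex 3.515 -3.844 -0.694
vertex 3.142 -3.105 -1.002
endloop
endfacet
facet normal -0.921 0.115 0.371
outer loop
vertex 2.305 -4.206 -1.362
vertex 2.637 -3.754 -0.679
vertex 2.394 -3.328 -1.414
endloop
endfacet
facet normal -0.645 -0.548 -0.533
outer loop
vertex 2.978 -4.575 -1.798
vertex 2.305 -4.206 -1.362
vertex 2.605 -3.836 -2.106
endloop
endfacet
facet normal 0.502 -0.666 -0.552
outer loop
vertex 3.726 -4.352 -1.386
vertex 2.978 -4.575 -1.798
vertex 3.483 -3.926 -2.121
endloop
endfacet
facet normal 0.937 -0.075 0.341
outer loop
vertex 3.515 -3.844 -0.694
vertex 3.726 -4.352 -1.386
vertex 3.815 -3.474 -1.438
endloop
endfacet

endsolid


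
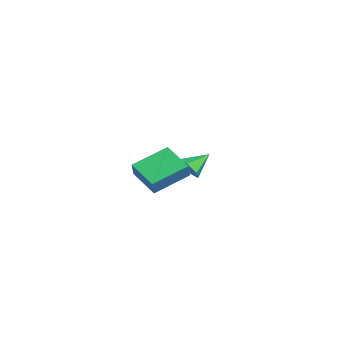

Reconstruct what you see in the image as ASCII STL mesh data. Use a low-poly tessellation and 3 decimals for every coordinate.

solid 
facet normal -0.448 0.262 -0.855
outer loop
vertex 0.999 -2.018 0.144
vertex 2.381 -1.613 -0.456
vertex 1.227 -3.766 -0.511
endloop
endfacet
facet normal -0.886 -0.260 0.384
outer loop
vertex 1.639 -4.007 0.276
vertex 0.999 -2.018 0.144
vertex 1.227 -3.766 -0.511
endloop
endfacet
facet normal -0.448 0.262 -0.855
outer loop
vertex 1.227 -3.766 -0.511
vertex 2.381 -1.613 -0.456
vertex 2.609 -3.361 -1.111
endloop
endfacet
facet normal 0.121 -0.930 -0.348
outer loop
vertex 2.609 -3.361 -1.111
vertex 1.639 -4.007 0.276
vertex 1.227 -3.766 -0.511
endloop
endfacet
facet normal -0.121 0.930 0.348
outer loop
vertex 0.999 -2.018 0.144
vertex 2.793 -1.854 0.331
vertex 2.381 -1.613 -0.456
endloop
endfacet
facet normal -0.886 -0.260 0.384
outer loop
vertex 1.411 -2.259 0.931
vertex 0.999 -2.018 0.144
vertex 1.639 -4.007 0.276
endloop
endfacet
facet normal -0.121 0.930 0.348
outer loop
vertex 1.411 -2.259 0.931
vertex 2.793 -1.854 0.331
vertex 0.999 -2.018 0.144
endloop
endfacet
facet normal 0.886 0.260 -0.384
outer loop
vertex 2.381 -1.613 -0.456
vertex 2.793 -1.854 0.331
vertex 2.609 -3.361 -1.111
endloop
endfacet
facet normal 0.121 -0.930 -0.348
outer loop
vertex 3.021 -3.602 -0.324
vertex 1.639 -4.007 0.276
vertex 2.609 -3.361 -1.111
endloop
endfacet
facet normal 0.886 0.260 -0.384
outer loop
vertex 2.609 -3.361 -1.111
vertex 2.793 -1.854 0.331
vertex 3.021 -3.602 -0.324
endloop
endfacet
facet normal 0.448 -0.262 0.855
outer loop
vertex 3.021 -3.602 -0.324
vertex 1.411 -2.259 0.931
vertex 1.639 -4.007 0.276
endloop
endfacet
facet normal 0.448 -0.262 0.855
outer loop
vertex 2.793 -1.854 0.331
vertex 1.411 -2.259 0.931
vertex 3.021 -3.602 -0.324
endloop
endfacet
facet normal 0.159 -0.860 -0.484
outer loop
vertex -3.466 1.223 -4.006
vertex -3.794 0.863 -3.474
vertex -4.177 1.107 -4.033
endloop
endfacet
facet normal -0.108 0.801 -0.589
outer loop
vertex -3.466 1.223 -4.006
vertex -4.177 1.107 -4.033
vertex -4.006 2.017 -2.826
endloop
endfacet
facet normal 0.158 -0.860 -0.484
outer loop
vertex -4.177 1.107 -4.033
vertex -3.794 0.863 -3.474
vertex -4.504 0.748 -3.502
endloop
endfacet
facet normal -0.862 0.456 -0.222
outer loop
vertex -4.177 1.107 -4.033
vertex -4.504 0.748 -3.502
vertex -4.006 2.017 -2.826
endloop
endfacet
facet normal 0.158 -0.860 -0.484
outer loop
vertex -4.504 0.748 -3.502
vertex -3.794 0.863 -3.474
vertex -4.121 0.504 -2.943
endloop
endfacet
facet normal -0.821 0.018 0.571
outer loop
vertex -4.504 0.748 -3.502
vertex -4.121 0.504 -2.943
vertex -4.006 2.017 -2.826
endloop
endfacet
facet normal 0.160 -0.861 -0.484
outer loop
vertex -4.121 0.504 -2.943
vertex -3.794 0.863 -3.474
vertex -3.411 0.62 -2.915
endloop
endfacet
facet normal -0.027 -0.075 0.997
outer loop
vertex -4.121 0.504 -2.943
vertex -3.411 0.62 -2.915
vertex -4.006 2.017 -2.826
endloop
endfacet
facet normal 0.159 -0.861 -0.483
outer loop
vertex -3.411 0.62 -2.915
vertex -3.794 0.863 -3.474
vertex -3.083 0.979 -3.447
endloop
endfacet
facet normal 0.728 0.270 0.631
outer loop
vertex -3.411 0.62 -2.915
vertex -3.083 0.979 -3.447
vertex -4.006 2.017 -2.826
endloop
endfacet
facet normal 0.159 -0.860 -0.484
outer loop
vertex -3.083 0.979 -3.447
vertex -3.794 0.863 -3.474
vertex -3.466 1.223 -4.006
endloop
endfacet
facet normal 0.687 0.708 -0.162
outer loop
vertex -3.083 0.979 -3.447
vertex -3.466 1.223 -4.006
vertex -4.006 2.017 -2.826
endloop
endfacet

endsolid


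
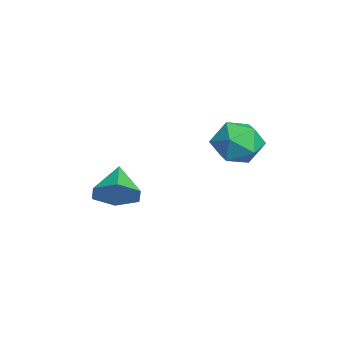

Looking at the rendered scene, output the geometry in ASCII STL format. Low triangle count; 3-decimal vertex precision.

solid 
facet normal 0.831 -0.152 -0.534
outer loop
vertex 0.409 -0.397 -1.964
vertex -0.143 -0.4 -2.822
vertex 0.244 0.474 -2.469
endloop
endfacet
facet normal 0.058 0.509 0.859
outer loop
vertex 0.409 -0.397 -1.964
vertex 0.244 0.474 -2.469
vertex -1.457 -0.16 -1.978
endloop
endfacet
facet normal 0.831 -0.152 -0.535
outer loop
vertex 0.244 0.474 -2.469
vertex -0.143 -0.4 -2.822
vertex -0.308 0.471 -3.326
endloop
endfacet
facet normal -0.295 0.937 0.187
outer loop
vertex 0.244 0.474 -2.469
vertex -0.308 0.471 -3.326
vertex -1.457 -0.16 -1.978
endloop
endfacet
facet normal 0.832 -0.152 -0.534
outer loop
vertex -0.308 0.471 -3.326
vertex -0.143 -0.4 -2.822
vertex -0.695 -0.404 -3.68
endloop
endfacet
facet normal -0.760 0.503 -0.412
outer loop
vertex -0.308 0.471 -3.326
vertex -0.695 -0.404 -3.68
vertex -1.457 -0.16 -1.978
endloop
endfacet
facet normal 0.831 -0.153 -0.534
outer loop
vertex -0.695 -0.404 -3.68
vertex -0.143 -0.4 -2.822
vertex -0.531 -1.275 -3.176
endloop
endfacet
facet normal -0.870 -0.359 -0.338
outer loop
vertex -0.695 -0.404 -3.68
vertex -0.531 -1.275 -3.176
vertex -1.457 -0.16 -1.978
endloop
endfacet
facet normal 0.831 -0.152 -0.534
outer loop
vertex -0.531 -1.275 -3.176
vertex -0.143 -0.4 -2.822
vertex 0.021 -1.272 -2.318
endloop
endfacet
facet normal -0.516 -0.788 0.335
outer loop
vertex -0.531 -1.275 -3.176
vertex 0.021 -1.272 -2.318
vertex -1.457 -0.16 -1.978
endloop
endfacet
facet normal 0.831 -0.152 -0.534
outer loop
vertex 0.021 -1.272 -2.318
vertex -0.143 -0.4 -2.822
vertex 0.409 -0.397 -1.964
endloop
endfacet
facet normal -0.052 -0.355 0.934
outer loop
vertex 0.021 -1.272 -2.318
vertex 0.409 -0.397 -1.964
vertex -1.457 -0.16 -1.978
endloop
endfacet
facet normal -0.154 0.848 0.508
outer loop
vertex 3.445 4.565 1.371
vertex 2.752 4.062 2.0
vertex 3.781 4.093 2.261
endloop
endfacet
facet normal 0.509 0.825 0.245
outer loop
vertex 3.445 4.565 1.371
vertex 3.781 4.093 2.261
vertex 4.349 4.008 1.368
endloop
endfacet
facet normal 0.464 0.755 -0.463
outer loop
vertex 3.445 4.565 1.371
vertex 4.349 4.008 1.368
vertex 3.672 3.925 0.555
endloop
endfacet
facet normal -0.227 0.735 -0.639
outer loop
vertex 3.445 4.565 1.371
vertex 3.672 3.925 0.555
vertex 2.685 3.959 0.945
endloop
endfacet
facet normal -0.610 0.792 -0.039
outer loop
vertex 3.445 4.565 1.371
vertex 2.685 3.959 0.945
vertex 2.752 4.062 2.0
endloop
endfacet
facet normal 0.829 0.242 0.504
outer loop
vertex 4.349 4.008 1.368
vertex 3.781 4.093 2.261
vertex 4.215 3.161 1.995
endloop
endfacet
facet normal -0.244 0.279 0.929
outer loop
vertex 3.781 4.093 2.261
vertex 2.752 4.062 2.0
vertex 3.228 3.195 2.385
endloop
endfacet
facet normal -0.981 0.188 0.044
outer loop
vertex 2.752 4.062 2.0
vertex 2.685 3.959 0.945
vertex 2.551 3.112 1.572
endloop
endfacet
facet normal -0.363 0.096 -0.927
outer loop
vertex 2.685 3.959 0.945
vertex 3.672 3.925 0.555
vertex 3.119 3.027 0.679
endloop
endfacet
facet normal 0.755 0.130 -0.642
outer loop
vertex 3.672 3.925 0.555
vertex 4.349 4.008 1.368
vertex 4.148 3.058 0.94
endloop
endfacet
facet normal 0.227 -0.735 0.639
outer loop
vertex 3.455 2.555 1.569
vertex 4.215 3.161 1.995
vertex 3.228 3.195 2.385
endloop
endfacet
facet normal -0.464 -0.755 0.463
outer loop
vertex 3.455 2.555 1.569
vertex 3.228 3.195 2.385
vertex 2.551 3.112 1.572
endloop
endfacet
facet normal -0.509 -0.825 -0.245
outer loop
vertex 3.455 2.555 1.569
vertex 2.551 3.112 1.572
vertex 3.119 3.027 0.679
endloop
endfacet
facet normal 0.154 -0.848 -0.508
outer loop
vertex 3.455 2.555 1.569
vertex 3.119 3.027 0.679
vertex 4.148 3.058 0.94
endloop
endfacet
facet normal 0.610 -0.792 0.039
outer loop
vertex 3.455 2.555 1.569
vertex 4.148 3.058 0.94
vertex 4.215 3.161 1.995
endloop
endfacet
facet normal 0.363 -0.096 0.927
outer loop
vertex 3.228 3.195 2.385
vertex 4.215 3.161 1.995
vertex 3.781 4.093 2.261
endloop
endfacet
facet normal -0.755 -0.130 0.642
outer loop
vertex 2.551 3.112 1.572
vertex 3.228 3.195 2.385
vertex 2.752 4.062 2.0
endloop
endfacet
facet normal -0.829 -0.242 -0.504
outer loop
vertex 3.119 3.027 0.679
vertex 2.551 3.112 1.572
vertex 2.685 3.959 0.945
endloop
endfacet
facet normal 0.244 -0.279 -0.929
outer loop
vertex 4.148 3.058 0.94
vertex 3.119 3.027 0.679
vertex 3.672 3.925 0.555
endloop
endfacet
facet normal 0.981 -0.188 -0.044
outer loop
vertex 4.215 3.161 1.995
vertex 4.148 3.058 0.94
vertex 4.349 4.008 1.368
endloop
endfacet

endsolid


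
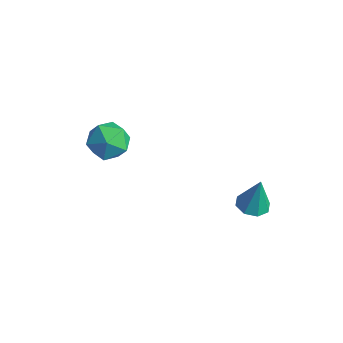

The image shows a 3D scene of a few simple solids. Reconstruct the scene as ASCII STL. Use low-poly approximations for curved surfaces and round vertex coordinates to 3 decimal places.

solid 
facet normal -0.263 0.451 0.853
outer loop
vertex -2.873 -1.805 -0.442
vertex -2.704 -2.7 0.084
vertex -1.922 -2.008 -0.041
endloop
endfacet
facet normal 0.028 0.917 0.397
outer loop
vertex -2.873 -1.805 -0.442
vertex -1.922 -2.008 -0.041
vertex -2.009 -1.59 -1.001
endloop
endfacet
facet normal -0.358 0.911 -0.203
outer loop
vertex -2.873 -1.805 -0.442
vertex -2.009 -1.59 -1.001
vertex -2.844 -2.023 -1.47
endloop
endfacet
facet normal -0.889 0.441 -0.119
outer loop
vertex -2.873 -1.805 -0.442
vertex -2.844 -2.023 -1.47
vertex -3.274 -2.709 -0.799
endloop
endfacet
facet normal -0.830 0.157 0.534
outer loop
vertex -2.873 -1.805 -0.442
vertex -3.274 -2.709 -0.799
vertex -2.704 -2.7 0.084
endloop
endfacet
facet normal 0.685 0.689 0.238
outer loop
vertex -2.009 -1.59 -1.001
vertex -1.922 -2.008 -0.041
vertex -1.306 -2.351 -0.821
endloop
endfacet
facet normal 0.213 -0.065 0.975
outer loop
vertex -1.922 -2.008 -0.041
vertex -2.704 -2.7 0.084
vertex -1.736 -3.037 -0.15
endloop
endfacet
facet normal -0.704 -0.541 0.460
outer loop
vertex -2.704 -2.7 0.084
vertex -3.274 -2.709 -0.799
vertex -2.571 -3.47 -0.619
endloop
endfacet
facet normal -0.799 -0.081 -0.595
outer loop
vertex -3.274 -2.709 -0.799
vertex -2.844 -2.023 -1.47
vertex -2.658 -3.052 -1.579
endloop
endfacet
facet normal 0.059 0.679 -0.732
outer loop
vertex -2.844 -2.023 -1.47
vertex -2.009 -1.59 -1.001
vertex -1.876 -2.36 -1.704
endloop
endfacet
facet normal 0.889 -0.441 0.119
outer loop
vertex -1.707 -3.255 -1.178
vertex -1.306 -2.351 -0.821
vertex -1.736 -3.037 -0.15
endloop
endfacet
facet normal 0.358 -0.911 0.203
outer loop
vertex -1.707 -3.255 -1.178
vertex -1.736 -3.037 -0.15
vertex -2.571 -3.47 -0.619
endloop
endfacet
facet normal -0.028 -0.917 -0.397
outer loop
vertex -1.707 -3.255 -1.178
vertex -2.571 -3.47 -0.619
vertex -2.658 -3.052 -1.579
endloop
endfacet
facet normal 0.263 -0.451 -0.853
outer loop
vertex -1.707 -3.255 -1.178
vertex -2.658 -3.052 -1.579
vertex -1.876 -2.36 -1.704
endloop
endfacet
facet normal 0.830 -0.157 -0.534
outer loop
vertex -1.707 -3.255 -1.178
vertex -1.876 -2.36 -1.704
vertex -1.306 -2.351 -0.821
endloop
endfacet
facet normal 0.799 0.081 0.595
outer loop
vertex -1.736 -3.037 -0.15
vertex -1.306 -2.351 -0.821
vertex -1.922 -2.008 -0.041
endloop
endfacet
facet normal -0.059 -0.679 0.732
outer loop
vertex -2.571 -3.47 -0.619
vertex -1.736 -3.037 -0.15
vertex -2.704 -2.7 0.084
endloop
endfacet
facet normal -0.685 -0.689 -0.238
outer loop
vertex -2.658 -3.052 -1.579
vertex -2.571 -3.47 -0.619
vertex -3.274 -2.709 -0.799
endloop
endfacet
facet normal -0.213 0.065 -0.975
outer loop
vertex -1.876 -2.36 -1.704
vertex -2.658 -3.052 -1.579
vertex -2.844 -2.023 -1.47
endloop
endfacet
facet normal 0.704 0.541 -0.460
outer loop
vertex -1.306 -2.351 -0.821
vertex -1.876 -2.36 -1.704
vertex -2.009 -1.59 -1.001
endloop
endfacet
facet normal -0.114 -0.143 -0.983
outer loop
vertex 3.604 0.491 -3.449
vertex 2.936 0.831 -3.421
vertex 3.642 1.057 -3.536
endloop
endfacet
facet normal 0.958 -0.020 0.286
outer loop
vertex 3.604 0.491 -3.449
vertex 3.642 1.057 -3.536
vertex 3.124 1.069 -1.799
endloop
endfacet
facet normal -0.114 -0.144 -0.983
outer loop
vertex 3.642 1.057 -3.536
vertex 2.936 0.831 -3.421
vertex 3.266 1.491 -3.556
endloop
endfacet
facet normal 0.733 0.645 0.214
outer loop
vertex 3.642 1.057 -3.536
vertex 3.266 1.491 -3.556
vertex 3.124 1.069 -1.799
endloop
endfacet
facet normal -0.114 -0.144 -0.983
outer loop
vertex 3.266 1.491 -3.556
vertex 2.936 0.831 -3.421
vertex 2.697 1.538 -3.497
endloop
endfacet
facet normal 0.105 0.965 0.240
outer loop
vertex 3.266 1.491 -3.556
vertex 2.697 1.538 -3.497
vertex 3.124 1.069 -1.799
endloop
endfacet
facet normal -0.115 -0.144 -0.983
outer loop
vertex 2.697 1.538 -3.497
vertex 2.936 0.831 -3.421
vertex 2.268 1.171 -3.393
endloop
endfacet
facet normal -0.559 0.752 0.348
outer loop
vertex 2.697 1.538 -3.497
vertex 2.268 1.171 -3.393
vertex 3.124 1.069 -1.799
endloop
endfacet
facet normal -0.114 -0.143 -0.983
outer loop
vertex 2.268 1.171 -3.393
vertex 2.936 0.831 -3.421
vertex 2.23 0.605 -3.306
endloop
endfacet
facet normal -0.870 0.131 0.476
outer loop
vertex 2.268 1.171 -3.393
vertex 2.23 0.605 -3.306
vertex 3.124 1.069 -1.799
endloop
endfacet
facet normal -0.114 -0.144 -0.983
outer loop
vertex 2.23 0.605 -3.306
vertex 2.936 0.831 -3.421
vertex 2.606 0.172 -3.286
endloop
endfacet
facet normal -0.644 -0.534 0.547
outer loop
vertex 2.23 0.605 -3.306
vertex 2.606 0.172 -3.286
vertex 3.124 1.069 -1.799
endloop
endfacet
facet normal -0.114 -0.144 -0.983
outer loop
vertex 2.606 0.172 -3.286
vertex 2.936 0.831 -3.421
vertex 3.175 0.124 -3.345
endloop
endfacet
facet normal -0.018 -0.853 0.521
outer loop
vertex 2.606 0.172 -3.286
vertex 3.175 0.124 -3.345
vertex 3.124 1.069 -1.799
endloop
endfacet
facet normal -0.115 -0.144 -0.983
outer loop
vertex 3.175 0.124 -3.345
vertex 2.936 0.831 -3.421
vertex 3.604 0.491 -3.449
endloop
endfacet
facet normal 0.648 -0.640 0.413
outer loop
vertex 3.175 0.124 -3.345
vertex 3.604 0.491 -3.449
vertex 3.124 1.069 -1.799
endloop
endfacet

endsolid


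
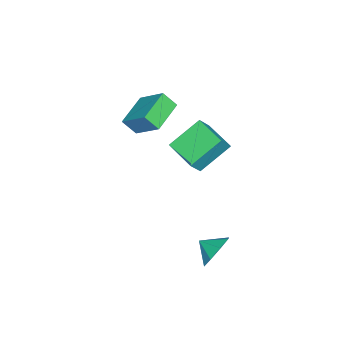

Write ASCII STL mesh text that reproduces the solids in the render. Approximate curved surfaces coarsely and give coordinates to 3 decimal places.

solid 
facet normal -0.962 0.112 0.249
outer loop
vertex -3.692 -2.747 2.328
vertex -3.82 -2.005 1.499
vertex -4.194 -4.25 1.06
endloop
endfacet
facet normal 0.114 -0.663 0.740
outer loop
vertex -2.26 -4.475 0.561
vertex -3.692 -2.747 2.328
vertex -4.194 -4.25 1.06
endloop
endfacet
facet normal -0.962 0.112 0.249
outer loop
vertex -4.194 -4.25 1.06
vertex -3.82 -2.005 1.499
vertex -4.322 -3.508 0.231
endloop
endfacet
facet normal -0.247 -0.741 -0.625
outer loop
vertex -4.322 -3.508 0.231
vertex -2.26 -4.475 0.561
vertex -4.194 -4.25 1.06
endloop
endfacet
facet normal 0.247 0.741 0.625
outer loop
vertex -3.692 -2.747 2.328
vertex -1.886 -2.23 1.0
vertex -3.82 -2.005 1.499
endloop
endfacet
facet normal 0.114 -0.663 0.740
outer loop
vertex -1.758 -2.972 1.829
vertex -3.692 -2.747 2.328
vertex -2.26 -4.475 0.561
endloop
endfacet
facet normal 0.247 0.741 0.625
outer loop
vertex -1.758 -2.972 1.829
vertex -1.886 -2.23 1.0
vertex -3.692 -2.747 2.328
endloop
endfacet
facet normal -0.114 0.663 -0.740
outer loop
vertex -3.82 -2.005 1.499
vertex -1.886 -2.23 1.0
vertex -4.322 -3.508 0.231
endloop
endfacet
facet normal -0.247 -0.741 -0.625
outer loop
vertex -2.388 -3.733 -0.268
vertex -2.26 -4.475 0.561
vertex -4.322 -3.508 0.231
endloop
endfacet
facet normal -0.114 0.663 -0.740
outer loop
vertex -4.322 -3.508 0.231
vertex -1.886 -2.23 1.0
vertex -2.388 -3.733 -0.268
endloop
endfacet
facet normal 0.962 -0.112 -0.249
outer loop
vertex -2.388 -3.733 -0.268
vertex -1.758 -2.972 1.829
vertex -2.26 -4.475 0.561
endloop
endfacet
facet normal 0.962 -0.112 -0.249
outer loop
vertex -1.886 -2.23 1.0
vertex -1.758 -2.972 1.829
vertex -2.388 -3.733 -0.268
endloop
endfacet
facet normal 0.094 0.900 -0.425
outer loop
vertex 3.625 3.292 -1.919
vertex 3.161 2.916 -2.819
vertex 2.803 3.381 -1.912
endloop
endfacet
facet normal -0.025 -0.302 0.953
outer loop
vertex 3.625 3.292 -1.919
vertex 2.803 3.381 -1.912
vertex 3.059 1.944 -2.361
endloop
endfacet
facet normal 0.094 0.901 -0.424
outer loop
vertex 2.803 3.381 -1.912
vertex 3.161 2.916 -2.819
vertex 2.191 3.198 -2.436
endloop
endfacet
facet normal -0.552 -0.337 0.763
outer loop
vertex 2.803 3.381 -1.912
vertex 2.191 3.198 -2.436
vertex 3.059 1.944 -2.361
endloop
endfacet
facet normal 0.094 0.901 -0.424
outer loop
vertex 2.191 3.198 -2.436
vertex 3.161 2.916 -2.819
vertex 2.147 2.85 -3.185
endloop
endfacet
facet normal -0.794 -0.532 0.294
outer loop
vertex 2.191 3.198 -2.436
vertex 2.147 2.85 -3.185
vertex 3.059 1.944 -2.361
endloop
endfacet
facet normal 0.094 0.901 -0.424
outer loop
vertex 2.147 2.85 -3.185
vertex 3.161 2.916 -2.819
vertex 2.697 2.541 -3.719
endloop
endfacet
facet normal -0.608 -0.774 -0.178
outer loop
vertex 2.147 2.85 -3.185
vertex 2.697 2.541 -3.719
vertex 3.059 1.944 -2.361
endloop
endfacet
facet normal 0.094 0.901 -0.424
outer loop
vertex 2.697 2.541 -3.719
vertex 3.161 2.916 -2.819
vertex 3.518 2.452 -3.726
endloop
endfacet
facet normal -0.103 -0.920 -0.377
outer loop
vertex 2.697 2.541 -3.719
vertex 3.518 2.452 -3.726
vertex 3.059 1.944 -2.361
endloop
endfacet
facet normal 0.094 0.901 -0.424
outer loop
vertex 3.518 2.452 -3.726
vertex 3.161 2.916 -2.819
vertex 4.131 2.635 -3.202
endloop
endfacet
facet normal 0.424 -0.886 -0.187
outer loop
vertex 3.518 2.452 -3.726
vertex 4.131 2.635 -3.202
vertex 3.059 1.944 -2.361
endloop
endfacet
facet normal 0.094 0.901 -0.424
outer loop
vertex 4.131 2.635 -3.202
vertex 3.161 2.916 -2.819
vertex 4.175 2.983 -2.453
endloop
endfacet
facet normal 0.666 -0.691 0.282
outer loop
vertex 4.131 2.635 -3.202
vertex 4.175 2.983 -2.453
vertex 3.059 1.944 -2.361
endloop
endfacet
facet normal 0.094 0.901 -0.425
outer loop
vertex 4.175 2.983 -2.453
vertex 3.161 2.916 -2.819
vertex 3.625 3.292 -1.919
endloop
endfacet
facet normal 0.480 -0.449 0.754
outer loop
vertex 4.175 2.983 -2.453
vertex 3.625 3.292 -1.919
vertex 3.059 1.944 -2.361
endloop
endfacet
facet normal -0.593 0.188 -0.783
outer loop
vertex -1.331 0.735 2.726
vertex -0.386 2.263 2.377
vertex -0.016 -0.367 1.465
endloop
endfacet
facet normal -0.517 -0.835 0.191
outer loop
vertex 0.726 -0.603 2.443
vertex -1.331 0.735 2.726
vertex -0.016 -0.367 1.465
endloop
endfacet
facet normal -0.593 0.188 -0.783
outer loop
vertex -0.016 -0.367 1.465
vertex -0.386 2.263 2.377
vertex 0.929 1.16 1.115
endloop
endfacet
facet normal 0.617 -0.518 -0.593
outer loop
vertex 0.929 1.16 1.115
vertex 0.726 -0.603 2.443
vertex -0.016 -0.367 1.465
endloop
endfacet
facet normal -0.617 0.517 0.593
outer loop
vertex -1.331 0.735 2.726
vertex 0.356 2.027 3.355
vertex -0.386 2.263 2.377
endloop
endfacet
facet normal -0.517 -0.835 0.191
outer loop
vertex -0.589 0.5 3.705
vertex -1.331 0.735 2.726
vertex 0.726 -0.603 2.443
endloop
endfacet
facet normal -0.617 0.518 0.592
outer loop
vertex -0.589 0.5 3.705
vertex 0.356 2.027 3.355
vertex -1.331 0.735 2.726
endloop
endfacet
facet normal 0.517 0.835 -0.191
outer loop
vertex -0.386 2.263 2.377
vertex 0.356 2.027 3.355
vertex 0.929 1.16 1.115
endloop
endfacet
facet normal 0.618 -0.517 -0.592
outer loop
vertex 1.671 0.925 2.094
vertex 0.726 -0.603 2.443
vertex 0.929 1.16 1.115
endloop
endfacet
facet normal 0.516 0.835 -0.191
outer loop
vertex 0.929 1.16 1.115
vertex 0.356 2.027 3.355
vertex 1.671 0.925 2.094
endloop
endfacet
facet normal 0.593 -0.188 0.783
outer loop
vertex 1.671 0.925 2.094
vertex -0.589 0.5 3.705
vertex 0.726 -0.603 2.443
endloop
endfacet
facet normal 0.593 -0.188 0.783
outer loop
vertex 0.356 2.027 3.355
vertex -0.589 0.5 3.705
vertex 1.671 0.925 2.094
endloop
endfacet

endsolid


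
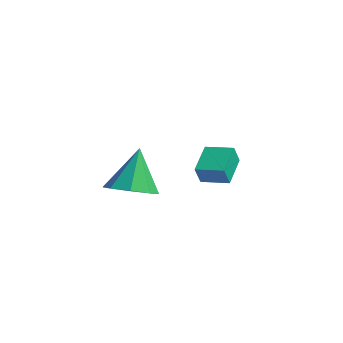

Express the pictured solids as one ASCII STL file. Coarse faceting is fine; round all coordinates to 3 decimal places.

solid 
facet normal -0.531 0.670 0.518
outer loop
vertex 0.356 -0.012 2.594
vertex 1.325 0.69 2.679
vertex 0.113 0.422 1.784
endloop
endfacet
facet normal -0.808 -0.585 -0.071
outer loop
vertex 0.915 -0.59 1.001
vertex 0.356 -0.012 2.594
vertex 0.113 0.422 1.784
endloop
endfacet
facet normal -0.531 0.670 0.518
outer loop
vertex 0.113 0.422 1.784
vertex 1.325 0.69 2.679
vertex 1.082 1.124 1.869
endloop
endfacet
facet normal -0.256 0.456 -0.852
outer loop
vertex 1.082 1.124 1.869
vertex 0.915 -0.59 1.001
vertex 0.113 0.422 1.784
endloop
endfacet
facet normal 0.256 -0.456 0.852
outer loop
vertex 0.356 -0.012 2.594
vertex 2.127 -0.322 1.896
vertex 1.325 0.69 2.679
endloop
endfacet
facet normal -0.808 -0.585 -0.071
outer loop
vertex 1.158 -1.024 1.811
vertex 0.356 -0.012 2.594
vertex 0.915 -0.59 1.001
endloop
endfacet
facet normal 0.256 -0.456 0.852
outer loop
vertex 1.158 -1.024 1.811
vertex 2.127 -0.322 1.896
vertex 0.356 -0.012 2.594
endloop
endfacet
facet normal 0.808 0.585 0.071
outer loop
vertex 1.325 0.69 2.679
vertex 2.127 -0.322 1.896
vertex 1.082 1.124 1.869
endloop
endfacet
facet normal -0.256 0.456 -0.852
outer loop
vertex 1.884 0.112 1.086
vertex 0.915 -0.59 1.001
vertex 1.082 1.124 1.869
endloop
endfacet
facet normal 0.808 0.585 0.071
outer loop
vertex 1.082 1.124 1.869
vertex 2.127 -0.322 1.896
vertex 1.884 0.112 1.086
endloop
endfacet
facet normal 0.531 -0.670 -0.518
outer loop
vertex 1.884 0.112 1.086
vertex 1.158 -1.024 1.811
vertex 0.915 -0.59 1.001
endloop
endfacet
facet normal 0.531 -0.670 -0.518
outer loop
vertex 2.127 -0.322 1.896
vertex 1.158 -1.024 1.811
vertex 1.884 0.112 1.086
endloop
endfacet
facet normal 0.188 -0.309 -0.932
outer loop
vertex 2.752 -4.027 1.668
vertex 1.725 -4.25 1.535
vertex 2.333 -3.397 1.375
endloop
endfacet
facet normal 0.675 0.629 0.386
outer loop
vertex 2.752 -4.027 1.668
vertex 2.333 -3.397 1.375
vertex 1.335 -3.61 3.465
endloop
endfacet
facet normal 0.188 -0.309 -0.932
outer loop
vertex 2.333 -3.397 1.375
vertex 1.725 -4.25 1.535
vertex 1.558 -3.267 1.176
endloop
endfacet
facet normal 0.124 0.980 0.159
outer loop
vertex 2.333 -3.397 1.375
vertex 1.558 -3.267 1.176
vertex 1.335 -3.61 3.465
endloop
endfacet
facet normal 0.188 -0.309 -0.932
outer loop
vertex 1.558 -3.267 1.176
vertex 1.725 -4.25 1.535
vertex 0.88 -3.713 1.187
endloop
endfacet
facet normal -0.547 0.834 0.072
outer loop
vertex 1.558 -3.267 1.176
vertex 0.88 -3.713 1.187
vertex 1.335 -3.61 3.465
endloop
endfacet
facet normal 0.188 -0.309 -0.932
outer loop
vertex 0.88 -3.713 1.187
vertex 1.725 -4.25 1.535
vertex 0.697 -4.473 1.402
endloop
endfacet
facet normal -0.945 0.277 0.176
outer loop
vertex 0.88 -3.713 1.187
vertex 0.697 -4.473 1.402
vertex 1.335 -3.61 3.465
endloop
endfacet
facet normal 0.188 -0.309 -0.932
outer loop
vertex 0.697 -4.473 1.402
vertex 1.725 -4.25 1.535
vertex 1.116 -5.103 1.695
endloop
endfacet
facet normal -0.836 -0.365 0.411
outer loop
vertex 0.697 -4.473 1.402
vertex 1.116 -5.103 1.695
vertex 1.335 -3.61 3.465
endloop
endfacet
facet normal 0.188 -0.309 -0.932
outer loop
vertex 1.116 -5.103 1.695
vertex 1.725 -4.25 1.535
vertex 1.892 -5.233 1.895
endloop
endfacet
facet normal -0.284 -0.715 0.638
outer loop
vertex 1.116 -5.103 1.695
vertex 1.892 -5.233 1.895
vertex 1.335 -3.61 3.465
endloop
endfacet
facet normal 0.189 -0.309 -0.932
outer loop
vertex 1.892 -5.233 1.895
vertex 1.725 -4.25 1.535
vertex 2.569 -4.787 1.884
endloop
endfacet
facet normal 0.387 -0.569 0.726
outer loop
vertex 1.892 -5.233 1.895
vertex 2.569 -4.787 1.884
vertex 1.335 -3.61 3.465
endloop
endfacet
facet normal 0.188 -0.310 -0.932
outer loop
vertex 2.569 -4.787 1.884
vertex 1.725 -4.25 1.535
vertex 2.752 -4.027 1.668
endloop
endfacet
facet normal 0.784 -0.012 0.621
outer loop
vertex 2.569 -4.787 1.884
vertex 2.752 -4.027 1.668
vertex 1.335 -3.61 3.465
endloop
endfacet

endsolid


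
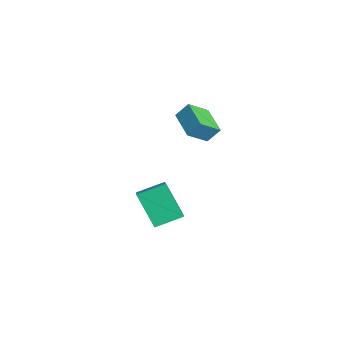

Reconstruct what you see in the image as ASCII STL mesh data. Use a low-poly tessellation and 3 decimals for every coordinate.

solid 
facet normal -0.847 0.228 -0.480
outer loop
vertex -2.1 -2.873 -2.955
vertex -2.017 -1.432 -2.417
vertex -0.975 -2.298 -4.67
endloop
endfacet
facet normal -0.054 -0.936 -0.349
outer loop
vertex -0.043 -2.548 -4.143
vertex -2.1 -2.873 -2.955
vertex -0.975 -2.298 -4.67
endloop
endfacet
facet normal -0.848 0.227 -0.479
outer loop
vertex -0.975 -2.298 -4.67
vertex -2.017 -1.432 -2.417
vertex -0.893 -0.857 -4.132
endloop
endfacet
facet normal 0.528 0.271 -0.805
outer loop
vertex -0.893 -0.857 -4.132
vertex -0.043 -2.548 -4.143
vertex -0.975 -2.298 -4.67
endloop
endfacet
facet normal -0.528 -0.270 0.805
outer loop
vertex -2.1 -2.873 -2.955
vertex -1.085 -1.682 -1.89
vertex -2.017 -1.432 -2.417
endloop
endfacet
facet normal -0.054 -0.936 -0.349
outer loop
vertex -1.167 -3.123 -2.428
vertex -2.1 -2.873 -2.955
vertex -0.043 -2.548 -4.143
endloop
endfacet
facet normal -0.527 -0.271 0.805
outer loop
vertex -1.167 -3.123 -2.428
vertex -1.085 -1.682 -1.89
vertex -2.1 -2.873 -2.955
endloop
endfacet
facet normal 0.054 0.936 0.349
outer loop
vertex -2.017 -1.432 -2.417
vertex -1.085 -1.682 -1.89
vertex -0.893 -0.857 -4.132
endloop
endfacet
facet normal 0.527 0.270 -0.805
outer loop
vertex 0.04 -1.107 -3.605
vertex -0.043 -2.548 -4.143
vertex -0.893 -0.857 -4.132
endloop
endfacet
facet normal 0.054 0.936 0.349
outer loop
vertex -0.893 -0.857 -4.132
vertex -1.085 -1.682 -1.89
vertex 0.04 -1.107 -3.605
endloop
endfacet
facet normal 0.848 -0.228 0.479
outer loop
vertex 0.04 -1.107 -3.605
vertex -1.167 -3.123 -2.428
vertex -0.043 -2.548 -4.143
endloop
endfacet
facet normal 0.847 -0.227 0.480
outer loop
vertex -1.085 -1.682 -1.89
vertex -1.167 -3.123 -2.428
vertex 0.04 -1.107 -3.605
endloop
endfacet
facet normal -0.965 -0.057 0.256
outer loop
vertex -1.372 -0.457 3.347
vertex -1.644 0.618 2.561
vertex -1.538 -1.054 2.588
endloop
endfacet
facet normal 0.200 -0.791 0.578
outer loop
vertex 0.084 -0.958 2.159
vertex -1.372 -0.457 3.347
vertex -1.538 -1.054 2.588
endloop
endfacet
facet normal -0.965 -0.057 0.254
outer loop
vertex -1.538 -1.054 2.588
vertex -1.644 0.618 2.561
vertex -1.809 0.022 1.801
endloop
endfacet
facet normal -0.169 -0.609 -0.775
outer loop
vertex -1.809 0.022 1.801
vertex 0.084 -0.958 2.159
vertex -1.538 -1.054 2.588
endloop
endfacet
facet normal 0.169 0.609 0.775
outer loop
vertex -1.372 -0.457 3.347
vertex -0.022 0.714 2.132
vertex -1.644 0.618 2.561
endloop
endfacet
facet normal 0.199 -0.792 0.578
outer loop
vertex 0.249 -0.362 2.919
vertex -1.372 -0.457 3.347
vertex 0.084 -0.958 2.159
endloop
endfacet
facet normal 0.169 0.609 0.775
outer loop
vertex 0.249 -0.362 2.919
vertex -0.022 0.714 2.132
vertex -1.372 -0.457 3.347
endloop
endfacet
facet normal -0.200 0.792 -0.577
outer loop
vertex -1.644 0.618 2.561
vertex -0.022 0.714 2.132
vertex -1.809 0.022 1.801
endloop
endfacet
facet normal -0.169 -0.609 -0.775
outer loop
vertex -0.188 0.117 1.373
vertex 0.084 -0.958 2.159
vertex -1.809 0.022 1.801
endloop
endfacet
facet normal -0.199 0.791 -0.579
outer loop
vertex -1.809 0.022 1.801
vertex -0.022 0.714 2.132
vertex -0.188 0.117 1.373
endloop
endfacet
facet normal 0.965 0.058 -0.255
outer loop
vertex -0.188 0.117 1.373
vertex 0.249 -0.362 2.919
vertex 0.084 -0.958 2.159
endloop
endfacet
facet normal 0.965 0.056 -0.255
outer loop
vertex -0.022 0.714 2.132
vertex 0.249 -0.362 2.919
vertex -0.188 0.117 1.373
endloop
endfacet

endsolid


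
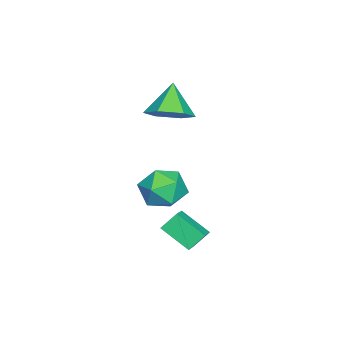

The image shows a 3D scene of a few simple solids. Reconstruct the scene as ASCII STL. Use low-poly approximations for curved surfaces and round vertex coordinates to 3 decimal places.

solid 
facet normal -0.768 0.641 0.008
outer loop
vertex -1.153 -2.469 -3.448
vertex -1.877 -3.333 -3.708
vertex -1.653 -3.078 -2.602
endloop
endfacet
facet normal -0.256 0.850 0.460
outer loop
vertex -1.153 -2.469 -3.448
vertex -1.653 -3.078 -2.602
vertex -0.537 -2.785 -2.522
endloop
endfacet
facet normal 0.346 0.934 0.089
outer loop
vertex -1.153 -2.469 -3.448
vertex -0.537 -2.785 -2.522
vertex -0.072 -2.857 -3.578
endloop
endfacet
facet normal 0.208 0.777 -0.594
outer loop
vertex -1.153 -2.469 -3.448
vertex -0.072 -2.857 -3.578
vertex -0.9 -3.196 -4.311
endloop
endfacet
facet normal -0.481 0.596 -0.643
outer loop
vertex -1.153 -2.469 -3.448
vertex -0.9 -3.196 -4.311
vertex -1.877 -3.333 -3.708
endloop
endfacet
facet normal -0.152 0.325 0.933
outer loop
vertex -0.537 -2.785 -2.522
vertex -1.653 -3.078 -2.602
vertex -0.88 -3.844 -2.209
endloop
endfacet
facet normal -0.979 -0.013 0.201
outer loop
vertex -1.653 -3.078 -2.602
vertex -1.877 -3.333 -3.708
vertex -1.708 -4.183 -2.942
endloop
endfacet
facet normal -0.515 -0.085 -0.853
outer loop
vertex -1.877 -3.333 -3.708
vertex -0.9 -3.196 -4.311
vertex -1.243 -4.255 -3.998
endloop
endfacet
facet normal 0.599 0.208 -0.773
outer loop
vertex -0.9 -3.196 -4.311
vertex -0.072 -2.857 -3.578
vertex -0.127 -3.962 -3.918
endloop
endfacet
facet normal 0.823 0.462 0.331
outer loop
vertex -0.072 -2.857 -3.578
vertex -0.537 -2.785 -2.522
vertex 0.097 -3.707 -2.812
endloop
endfacet
facet normal -0.208 -0.777 0.594
outer loop
vertex -0.627 -4.571 -3.072
vertex -0.88 -3.844 -2.209
vertex -1.708 -4.183 -2.942
endloop
endfacet
facet normal -0.346 -0.934 -0.089
outer loop
vertex -0.627 -4.571 -3.072
vertex -1.708 -4.183 -2.942
vertex -1.243 -4.255 -3.998
endloop
endfacet
facet normal 0.256 -0.850 -0.460
outer loop
vertex -0.627 -4.571 -3.072
vertex -1.243 -4.255 -3.998
vertex -0.127 -3.962 -3.918
endloop
endfacet
facet normal 0.768 -0.641 -0.008
outer loop
vertex -0.627 -4.571 -3.072
vertex -0.127 -3.962 -3.918
vertex 0.097 -3.707 -2.812
endloop
endfacet
facet normal 0.481 -0.596 0.643
outer loop
vertex -0.627 -4.571 -3.072
vertex 0.097 -3.707 -2.812
vertex -0.88 -3.844 -2.209
endloop
endfacet
facet normal -0.599 -0.208 0.773
outer loop
vertex -1.708 -4.183 -2.942
vertex -0.88 -3.844 -2.209
vertex -1.653 -3.078 -2.602
endloop
endfacet
facet normal -0.823 -0.462 -0.331
outer loop
vertex -1.243 -4.255 -3.998
vertex -1.708 -4.183 -2.942
vertex -1.877 -3.333 -3.708
endloop
endfacet
facet normal 0.152 -0.325 -0.933
outer loop
vertex -0.127 -3.962 -3.918
vertex -1.243 -4.255 -3.998
vertex -0.9 -3.196 -4.311
endloop
endfacet
facet normal 0.979 0.013 -0.201
outer loop
vertex 0.097 -3.707 -2.812
vertex -0.127 -3.962 -3.918
vertex -0.072 -2.857 -3.578
endloop
endfacet
facet normal 0.515 0.085 0.853
outer loop
vertex -0.88 -3.844 -2.209
vertex 0.097 -3.707 -2.812
vertex -0.537 -2.785 -2.522
endloop
endfacet
facet normal -0.365 0.570 0.736
outer loop
vertex 2.079 -1.948 -2.639
vertex 2.346 -0.672 -3.496
vertex 1.228 -2.017 -3.008
endloop
endfacet
facet normal -0.172 -0.818 0.549
outer loop
vertex 1.594 -2.588 -3.744
vertex 2.079 -1.948 -2.639
vertex 1.228 -2.017 -3.008
endloop
endfacet
facet normal -0.366 0.571 0.735
outer loop
vertex 1.228 -2.017 -3.008
vertex 2.346 -0.672 -3.496
vertex 1.496 -0.741 -3.866
endloop
endfacet
facet normal -0.915 -0.075 -0.397
outer loop
vertex 1.496 -0.741 -3.866
vertex 1.594 -2.588 -3.744
vertex 1.228 -2.017 -3.008
endloop
endfacet
facet normal 0.915 0.075 0.397
outer loop
vertex 2.079 -1.948 -2.639
vertex 2.712 -1.243 -4.232
vertex 2.346 -0.672 -3.496
endloop
endfacet
facet normal -0.173 -0.818 0.549
outer loop
vertex 2.444 -2.519 -3.374
vertex 2.079 -1.948 -2.639
vertex 1.594 -2.588 -3.744
endloop
endfacet
facet normal 0.915 0.074 0.397
outer loop
vertex 2.444 -2.519 -3.374
vertex 2.712 -1.243 -4.232
vertex 2.079 -1.948 -2.639
endloop
endfacet
facet normal 0.172 0.818 -0.549
outer loop
vertex 2.346 -0.672 -3.496
vertex 2.712 -1.243 -4.232
vertex 1.496 -0.741 -3.866
endloop
endfacet
facet normal -0.915 -0.075 -0.396
outer loop
vertex 1.861 -1.312 -4.601
vertex 1.594 -2.588 -3.744
vertex 1.496 -0.741 -3.866
endloop
endfacet
facet normal 0.172 0.817 -0.550
outer loop
vertex 1.496 -0.741 -3.866
vertex 2.712 -1.243 -4.232
vertex 1.861 -1.312 -4.601
endloop
endfacet
facet normal 0.366 -0.570 -0.735
outer loop
vertex 1.861 -1.312 -4.601
vertex 2.444 -2.519 -3.374
vertex 1.594 -2.588 -3.744
endloop
endfacet
facet normal 0.365 -0.571 -0.735
outer loop
vertex 2.712 -1.243 -4.232
vertex 2.444 -2.519 -3.374
vertex 1.861 -1.312 -4.601
endloop
endfacet
facet normal 0.609 0.103 -0.787
outer loop
vertex -0.616 -3.654 1.534
vertex -1.473 -3.423 0.901
vertex -0.943 -2.621 1.416
endloop
endfacet
facet normal 0.347 0.214 0.913
outer loop
vertex -0.616 -3.654 1.534
vertex -0.943 -2.621 1.416
vertex -2.507 -3.597 2.239
endloop
endfacet
facet normal 0.609 0.103 -0.787
outer loop
vertex -0.943 -2.621 1.416
vertex -1.473 -3.423 0.901
vertex -1.8 -2.389 0.783
endloop
endfacet
facet normal -0.201 0.800 0.566
outer loop
vertex -0.943 -2.621 1.416
vertex -1.8 -2.389 0.783
vertex -2.507 -3.597 2.239
endloop
endfacet
facet normal 0.608 0.103 -0.787
outer loop
vertex -1.8 -2.389 0.783
vertex -1.473 -3.423 0.901
vertex -2.33 -3.191 0.269
endloop
endfacet
facet normal -0.844 0.536 0.035
outer loop
vertex -1.8 -2.389 0.783
vertex -2.33 -3.191 0.269
vertex -2.507 -3.597 2.239
endloop
endfacet
facet normal 0.608 0.103 -0.787
outer loop
vertex -2.33 -3.191 0.269
vertex -1.473 -3.423 0.901
vertex -2.003 -4.224 0.387
endloop
endfacet
facet normal -0.938 -0.314 -0.149
outer loop
vertex -2.33 -3.191 0.269
vertex -2.003 -4.224 0.387
vertex -2.507 -3.597 2.239
endloop
endfacet
facet normal 0.608 0.103 -0.787
outer loop
vertex -2.003 -4.224 0.387
vertex -1.473 -3.423 0.901
vertex -1.146 -4.456 1.019
endloop
endfacet
facet normal -0.390 -0.899 0.198
outer loop
vertex -2.003 -4.224 0.387
vertex -1.146 -4.456 1.019
vertex -2.507 -3.597 2.239
endloop
endfacet
facet normal 0.609 0.103 -0.787
outer loop
vertex -1.146 -4.456 1.019
vertex -1.473 -3.423 0.901
vertex -0.616 -3.654 1.534
endloop
endfacet
facet normal 0.253 -0.636 0.730
outer loop
vertex -1.146 -4.456 1.019
vertex -0.616 -3.654 1.534
vertex -2.507 -3.597 2.239
endloop
endfacet

endsolid
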